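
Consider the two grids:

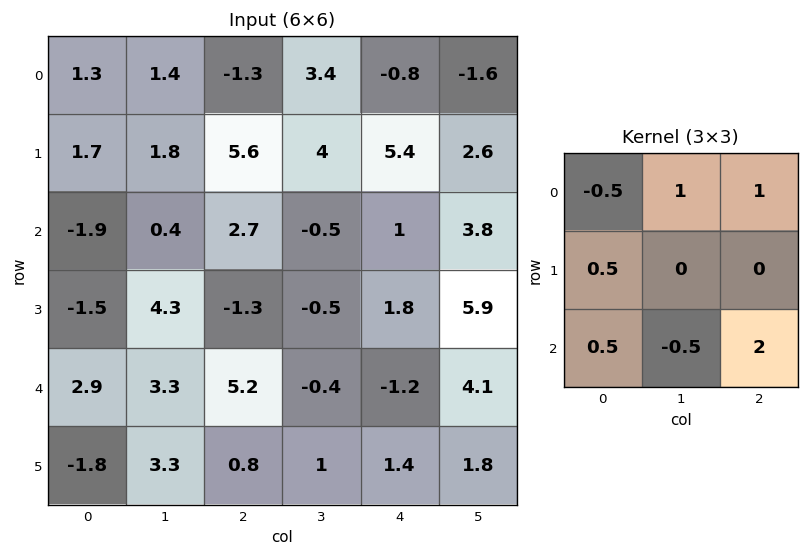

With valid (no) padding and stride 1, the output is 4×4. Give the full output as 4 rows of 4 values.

4.55 0.15 9.65 4.75
0.1 10.7 11.15 16.4
13.5 2.4 -1.1 13.4
4.25 0.95 7.25 11.15

Output[0,0]: The receptive field on the input at this output position is [1.3 1.4 -1.3 / 1.7 1.8 5.6 / -1.9 0.4 2.7]. Elementwise product with the kernel and sum: 1.3·-0.5 + 1.4·1 + -1.3·1 + 1.7·0.5 + -1.9·0.5 + 0.4·-0.5 + 2.7·2.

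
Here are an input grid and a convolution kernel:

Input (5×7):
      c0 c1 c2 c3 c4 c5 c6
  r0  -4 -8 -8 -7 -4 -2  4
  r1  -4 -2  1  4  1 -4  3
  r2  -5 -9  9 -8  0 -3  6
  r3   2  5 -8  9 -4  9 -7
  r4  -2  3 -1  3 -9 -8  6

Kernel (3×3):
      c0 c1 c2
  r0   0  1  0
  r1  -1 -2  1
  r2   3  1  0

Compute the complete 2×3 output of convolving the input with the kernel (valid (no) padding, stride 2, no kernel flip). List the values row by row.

-23 4 5
-32 -22 -59

Output[0,0]: The receptive field on the input at this output position is [-4 -8 -8 / -4 -2 1 / -5 -9 9]. Elementwise product with the kernel and sum: -8·1 + -4·-1 + -2·-2 + 1·1 + -5·3 + -9·1.
Output[0,1]: The receptive field on the input at this output position is [-8 -7 -4 / 1 4 1 / 9 -8 0]. Elementwise product with the kernel and sum: -7·1 + 1·-1 + 4·-2 + 1·1 + 9·3 + -8·1.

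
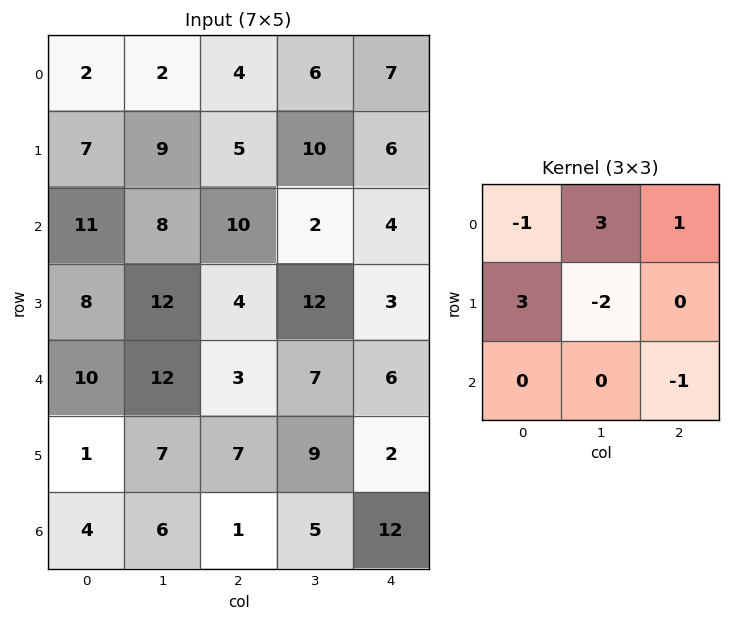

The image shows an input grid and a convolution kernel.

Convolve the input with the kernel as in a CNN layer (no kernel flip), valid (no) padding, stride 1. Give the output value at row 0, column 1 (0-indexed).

The receptive field on the input at this output position is [2 4 6 / 9 5 10 / 8 10 2]. Elementwise product with the kernel and sum: 2·-1 + 4·3 + 6·1 + 9·3 + 5·-2 + 2·-1.

31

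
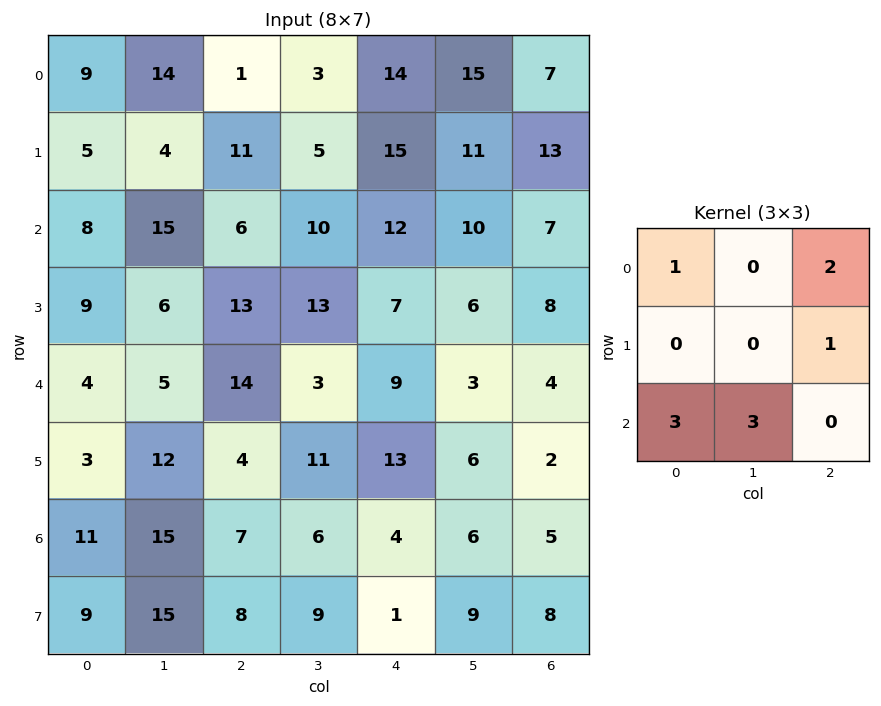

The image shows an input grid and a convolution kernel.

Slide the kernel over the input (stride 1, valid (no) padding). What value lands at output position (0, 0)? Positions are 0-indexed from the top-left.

The receptive field on the input at this output position is [9 14 1 / 5 4 11 / 8 15 6]. Elementwise product with the kernel and sum: 9·1 + 1·2 + 11·1 + 8·3 + 15·3.

91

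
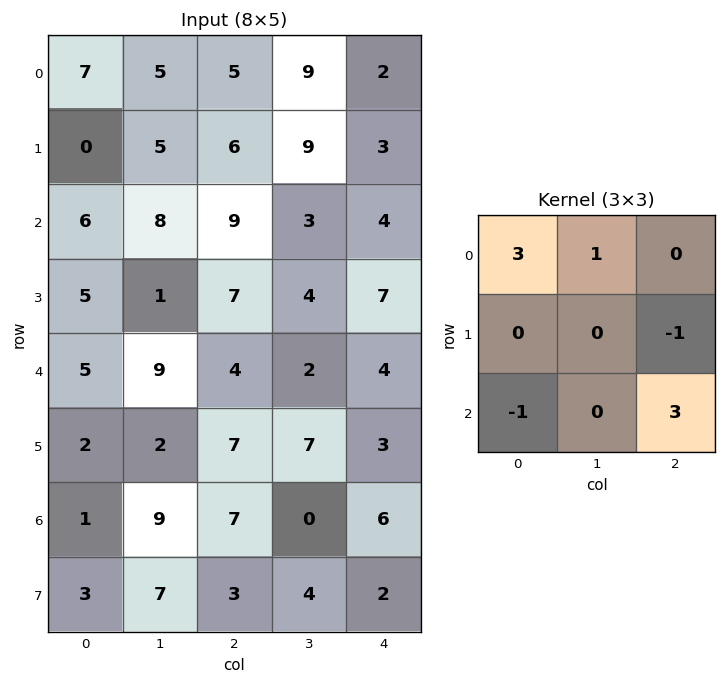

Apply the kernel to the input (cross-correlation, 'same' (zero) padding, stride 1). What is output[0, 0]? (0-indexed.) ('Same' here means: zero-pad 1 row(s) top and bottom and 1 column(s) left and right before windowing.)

10

The receptive field on the zero-padded input at this output position is [0 0 0 / 0 7 5 / 0 0 5]. Elementwise product with the kernel and sum: 0·3 + 0·1 + 5·-1 + 0·-1 + 5·3.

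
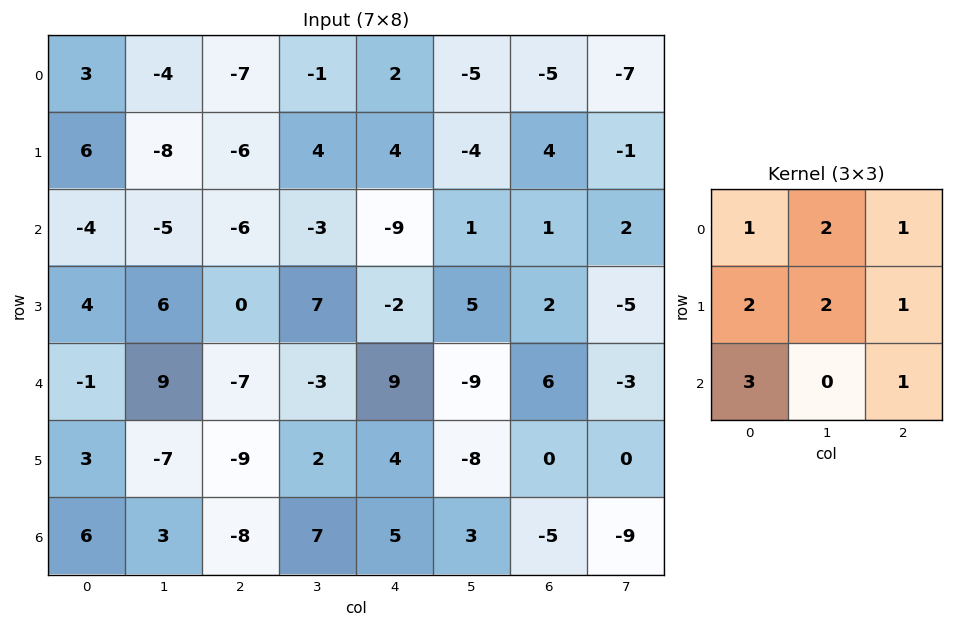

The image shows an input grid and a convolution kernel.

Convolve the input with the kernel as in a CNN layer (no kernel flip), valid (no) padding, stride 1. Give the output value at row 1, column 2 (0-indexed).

The receptive field on the input at this output position is [-6 4 4 / -6 -3 -9 / 0 7 -2]. Elementwise product with the kernel and sum: -6·1 + 4·2 + 4·1 + -6·2 + -3·2 + -9·1 + 0·3 + -2·1.

-23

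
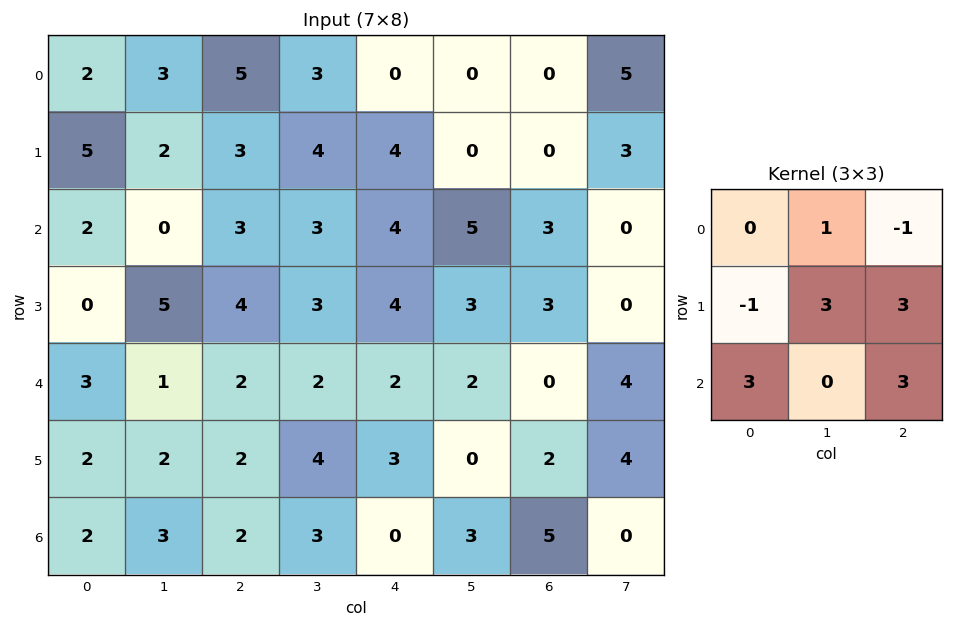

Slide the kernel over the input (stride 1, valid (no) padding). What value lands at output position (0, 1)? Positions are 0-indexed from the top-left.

The receptive field on the input at this output position is [3 5 3 / 2 3 4 / 0 3 3]. Elementwise product with the kernel and sum: 5·1 + 3·-1 + 2·-1 + 3·3 + 4·3 + 0·3 + 3·3.

30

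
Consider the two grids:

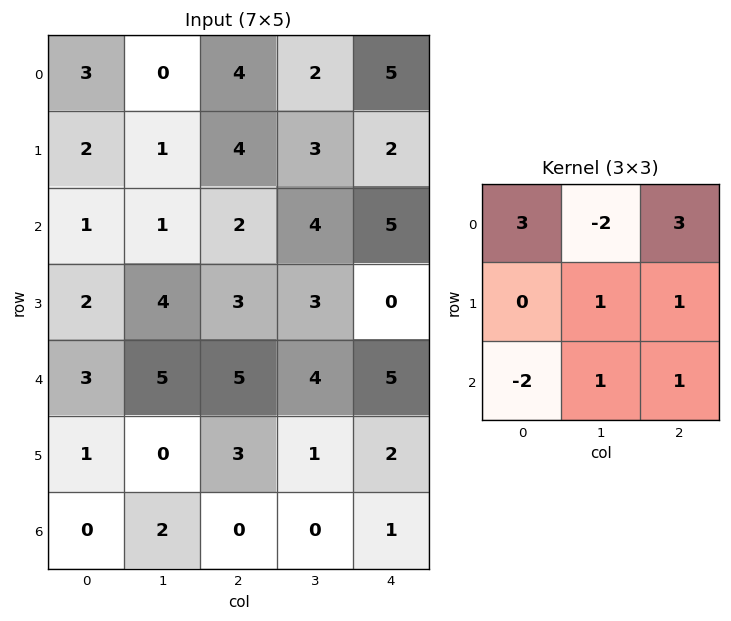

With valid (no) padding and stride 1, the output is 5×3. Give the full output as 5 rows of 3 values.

27 9 33
22 8 18
18 16 15
18 28 9
19 17 26

Output[0,0]: The receptive field on the input at this output position is [3 0 4 / 2 1 4 / 1 1 2]. Elementwise product with the kernel and sum: 3·3 + 0·-2 + 4·3 + 1·1 + 4·1 + 1·-2 + 1·1 + 2·1.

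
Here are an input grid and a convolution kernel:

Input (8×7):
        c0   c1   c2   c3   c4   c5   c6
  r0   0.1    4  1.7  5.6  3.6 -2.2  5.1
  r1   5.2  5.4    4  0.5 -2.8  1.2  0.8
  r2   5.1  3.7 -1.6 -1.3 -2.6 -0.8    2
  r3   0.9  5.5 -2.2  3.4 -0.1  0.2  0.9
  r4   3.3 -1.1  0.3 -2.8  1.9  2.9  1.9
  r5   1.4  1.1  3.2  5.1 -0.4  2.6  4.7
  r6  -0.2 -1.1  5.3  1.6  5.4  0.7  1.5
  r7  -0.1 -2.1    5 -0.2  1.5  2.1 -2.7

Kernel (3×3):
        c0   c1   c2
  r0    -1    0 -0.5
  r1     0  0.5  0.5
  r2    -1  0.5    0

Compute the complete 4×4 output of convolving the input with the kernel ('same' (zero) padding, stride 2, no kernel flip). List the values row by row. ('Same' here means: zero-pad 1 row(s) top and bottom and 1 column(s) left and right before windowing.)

4.65 0.25 -1.2 1.75
2.15 -13.7 -6.25 0.05
-0.95 -7.95 -6.4 0.5
-1.25 4.4 -2.4 -5.3

Output[0,0]: The receptive field on the zero-padded input at this output position is [0 0 0 / 0 0.1 4 / 0 5.2 5.4]. Elementwise product with the kernel and sum: 0·-1 + 0·-0.5 + 0.1·0.5 + 4·0.5 + 0·-1 + 5.2·0.5.
Output[0,1]: The receptive field on the zero-padded input at this output position is [0 0 0 / 4 1.7 5.6 / 5.4 4 0.5]. Elementwise product with the kernel and sum: 0·-1 + 0·-0.5 + 1.7·0.5 + 5.6·0.5 + 5.4·-1 + 4·0.5.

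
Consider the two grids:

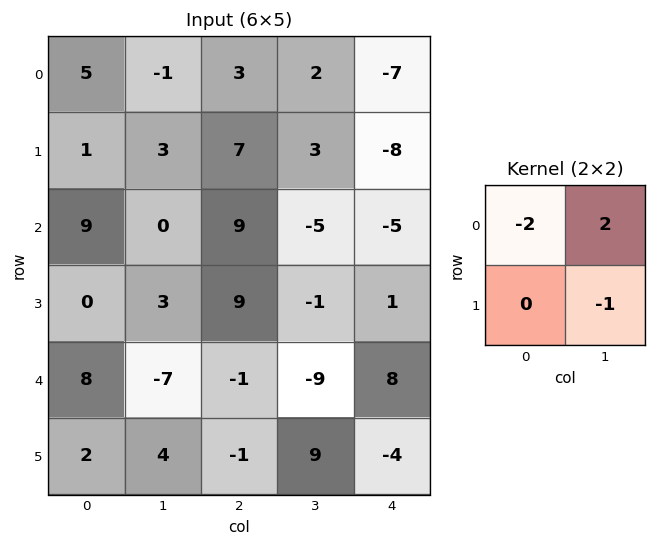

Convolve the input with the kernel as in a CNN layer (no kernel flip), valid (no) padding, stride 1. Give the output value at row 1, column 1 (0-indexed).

-1

The receptive field on the input at this output position is [3 7 / 0 9]. Elementwise product with the kernel and sum: 3·-2 + 7·2 + 9·-1.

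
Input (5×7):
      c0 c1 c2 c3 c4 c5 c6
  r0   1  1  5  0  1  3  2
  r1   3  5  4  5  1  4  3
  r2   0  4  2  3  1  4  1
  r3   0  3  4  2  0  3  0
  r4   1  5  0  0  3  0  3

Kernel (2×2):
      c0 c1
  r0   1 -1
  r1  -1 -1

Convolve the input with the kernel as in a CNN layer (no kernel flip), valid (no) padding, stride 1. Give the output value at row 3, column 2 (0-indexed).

2

The receptive field on the input at this output position is [4 2 / 0 0]. Elementwise product with the kernel and sum: 4·1 + 2·-1 + 0·-1 + 0·-1.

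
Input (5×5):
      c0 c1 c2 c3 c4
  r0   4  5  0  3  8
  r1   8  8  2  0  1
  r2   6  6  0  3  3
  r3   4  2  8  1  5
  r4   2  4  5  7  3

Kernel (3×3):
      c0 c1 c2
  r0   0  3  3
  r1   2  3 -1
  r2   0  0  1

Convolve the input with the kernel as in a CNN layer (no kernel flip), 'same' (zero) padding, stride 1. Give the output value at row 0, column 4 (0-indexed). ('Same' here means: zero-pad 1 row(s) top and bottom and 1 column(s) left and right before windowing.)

The receptive field on the zero-padded input at this output position is [0 0 0 / 3 8 0 / 0 1 0]. Elementwise product with the kernel and sum: 0·3 + 0·3 + 3·2 + 8·3 + 0·-1 + 0·1.

30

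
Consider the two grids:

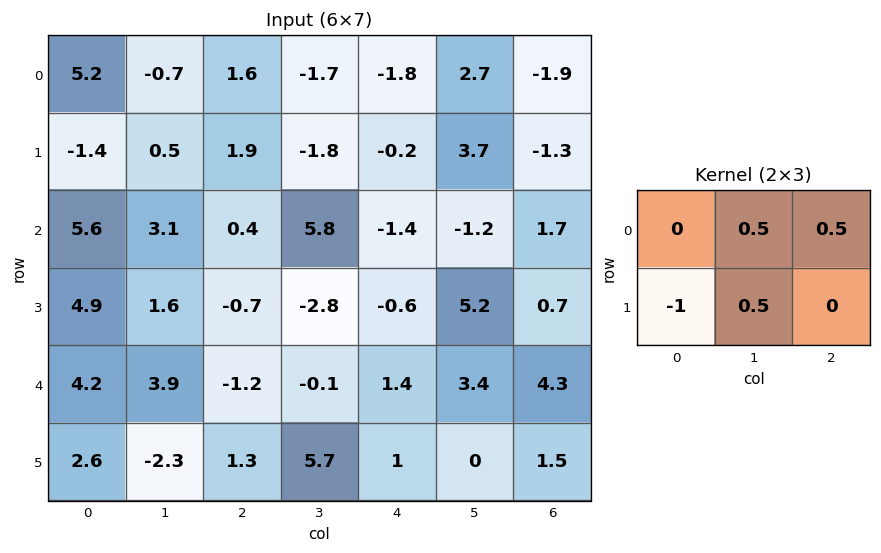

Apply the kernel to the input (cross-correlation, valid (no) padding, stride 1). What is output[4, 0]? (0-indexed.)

-2.4

The receptive field on the input at this output position is [4.2 3.9 -1.2 / 2.6 -2.3 1.3]. Elementwise product with the kernel and sum: 3.9·0.5 + -1.2·0.5 + 2.6·-1 + -2.3·0.5.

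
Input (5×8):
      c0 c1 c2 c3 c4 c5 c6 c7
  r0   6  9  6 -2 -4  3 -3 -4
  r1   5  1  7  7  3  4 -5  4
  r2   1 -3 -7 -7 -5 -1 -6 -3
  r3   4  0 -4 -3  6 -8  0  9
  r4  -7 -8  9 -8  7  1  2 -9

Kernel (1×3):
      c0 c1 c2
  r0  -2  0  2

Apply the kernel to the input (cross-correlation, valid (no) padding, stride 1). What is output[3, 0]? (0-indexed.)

The receptive field on the input at this output position is [4 0 -4]. Elementwise product with the kernel and sum: 4·-2 + -4·2.

-16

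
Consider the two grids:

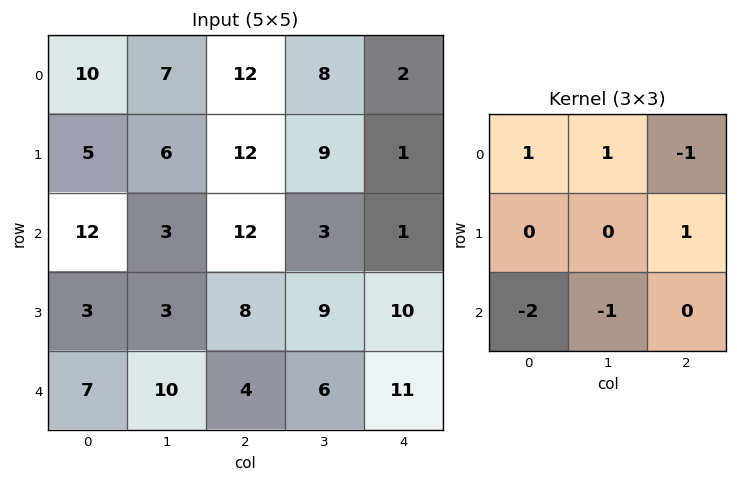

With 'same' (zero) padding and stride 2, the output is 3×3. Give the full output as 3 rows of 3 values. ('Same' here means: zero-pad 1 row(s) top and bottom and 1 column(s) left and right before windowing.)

Output[0,0]: The receptive field on the zero-padded input at this output position is [0 0 0 / 0 10 7 / 0 5 6]. Elementwise product with the kernel and sum: 0·1 + 0·1 + 0·-1 + 7·1 + 0·-2 + 5·-1.
Output[0,1]: The receptive field on the zero-padded input at this output position is [0 0 0 / 7 12 8 / 6 12 9]. Elementwise product with the kernel and sum: 0·1 + 0·1 + 0·-1 + 8·1 + 6·-2 + 12·-1.

2 -16 -19
-1 -2 -18
10 8 19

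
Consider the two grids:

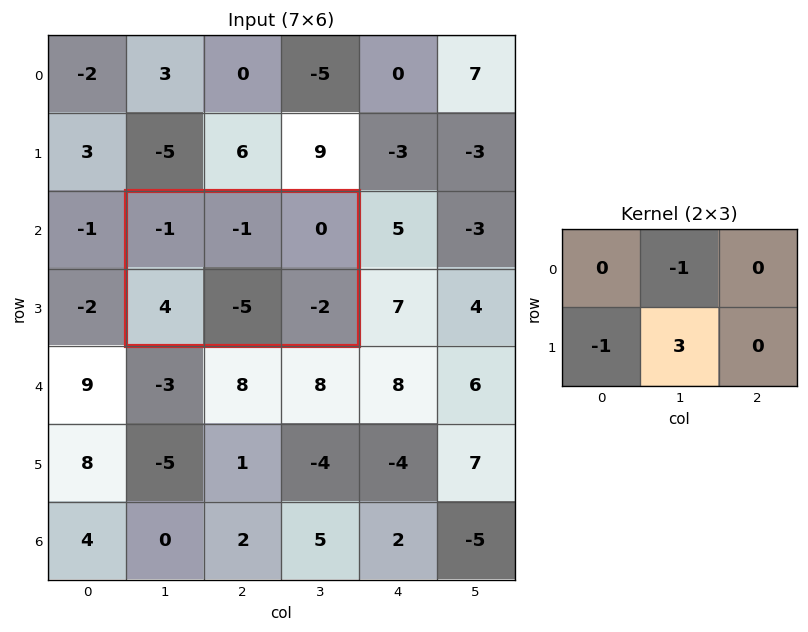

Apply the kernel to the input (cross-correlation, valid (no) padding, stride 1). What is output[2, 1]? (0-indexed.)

-18

The receptive field on the input at this output position is [-1 -1 0 / 4 -5 -2]. Elementwise product with the kernel and sum: -1·-1 + 4·-1 + -5·3.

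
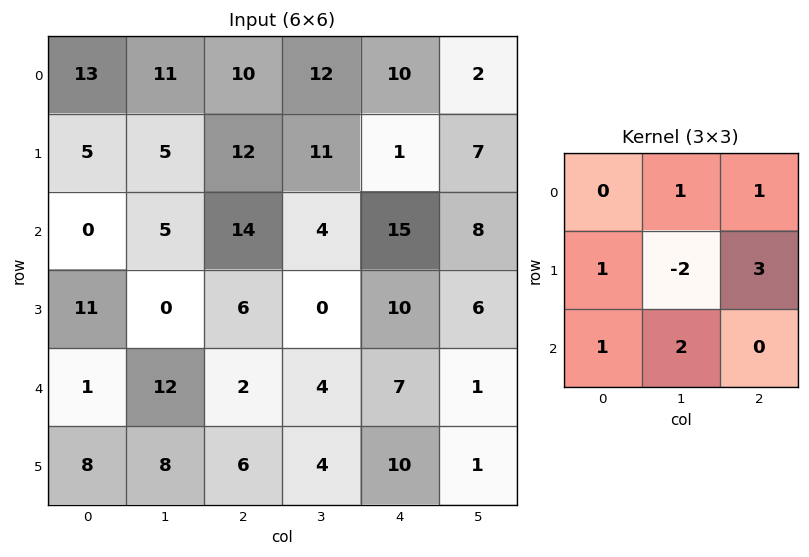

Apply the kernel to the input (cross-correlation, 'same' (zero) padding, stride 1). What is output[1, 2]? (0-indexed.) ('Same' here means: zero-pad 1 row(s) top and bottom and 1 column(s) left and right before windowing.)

69

The receptive field on the zero-padded input at this output position is [11 10 12 / 5 12 11 / 5 14 4]. Elementwise product with the kernel and sum: 10·1 + 12·1 + 5·1 + 12·-2 + 11·3 + 5·1 + 14·2.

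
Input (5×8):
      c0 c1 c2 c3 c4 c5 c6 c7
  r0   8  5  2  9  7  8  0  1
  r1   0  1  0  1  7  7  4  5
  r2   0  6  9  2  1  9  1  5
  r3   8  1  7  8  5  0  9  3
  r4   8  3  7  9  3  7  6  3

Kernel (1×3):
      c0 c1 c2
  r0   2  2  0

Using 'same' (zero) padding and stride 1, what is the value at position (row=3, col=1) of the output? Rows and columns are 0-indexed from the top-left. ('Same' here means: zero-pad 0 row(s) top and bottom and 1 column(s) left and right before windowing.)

The receptive field on the zero-padded input at this output position is [8 1 7]. Elementwise product with the kernel and sum: 8·2 + 1·2.

18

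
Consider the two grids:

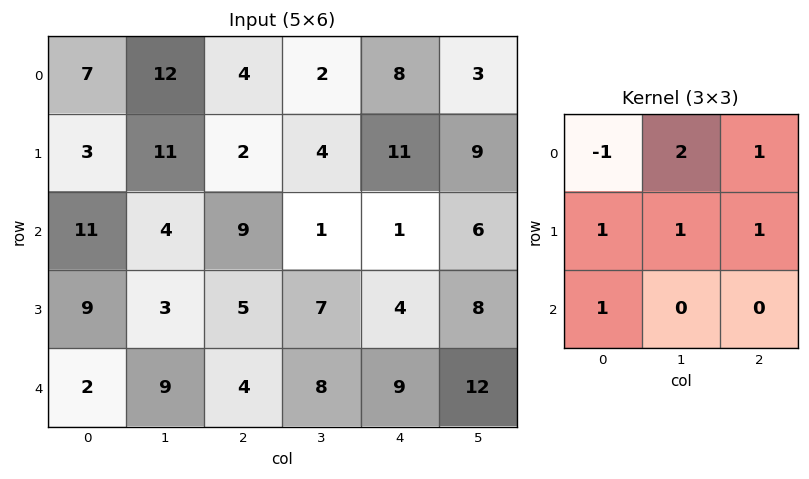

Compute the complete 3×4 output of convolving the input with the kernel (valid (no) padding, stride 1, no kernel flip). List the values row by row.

Output[0,0]: The receptive field on the input at this output position is [7 12 4 / 3 11 2 / 11 4 9]. Elementwise product with the kernel and sum: 7·-1 + 12·2 + 4·1 + 3·1 + 11·1 + 2·1 + 11·1.
Output[0,1]: The receptive field on the input at this output position is [12 4 2 / 11 2 4 / 4 9 1]. Elementwise product with the kernel and sum: 12·-1 + 4·2 + 2·1 + 11·1 + 2·1 + 4·1 + 4·1.

48 19 34 42
54 14 33 42
25 39 14 34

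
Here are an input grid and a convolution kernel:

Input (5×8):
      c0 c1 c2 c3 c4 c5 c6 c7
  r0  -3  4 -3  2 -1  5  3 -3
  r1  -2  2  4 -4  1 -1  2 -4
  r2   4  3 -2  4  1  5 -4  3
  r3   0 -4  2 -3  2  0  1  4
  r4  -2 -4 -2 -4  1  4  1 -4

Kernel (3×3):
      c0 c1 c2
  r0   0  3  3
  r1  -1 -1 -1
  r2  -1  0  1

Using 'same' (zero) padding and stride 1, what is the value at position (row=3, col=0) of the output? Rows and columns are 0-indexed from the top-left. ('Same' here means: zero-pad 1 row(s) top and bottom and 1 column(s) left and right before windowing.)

The receptive field on the zero-padded input at this output position is [0 4 3 / 0 0 -4 / 0 -2 -4]. Elementwise product with the kernel and sum: 4·3 + 3·3 + 0·-1 + 0·-1 + -4·-1 + 0·-1 + -4·1.

21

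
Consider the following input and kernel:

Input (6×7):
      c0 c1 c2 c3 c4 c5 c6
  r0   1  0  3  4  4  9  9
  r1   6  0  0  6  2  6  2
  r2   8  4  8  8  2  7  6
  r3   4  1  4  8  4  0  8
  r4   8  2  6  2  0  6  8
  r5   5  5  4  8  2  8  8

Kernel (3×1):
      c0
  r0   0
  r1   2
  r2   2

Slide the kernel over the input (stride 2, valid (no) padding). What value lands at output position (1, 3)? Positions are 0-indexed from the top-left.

The receptive field on the input at this output position is [6 / 8 / 8]. Elementwise product with the kernel and sum: 8·2 + 8·2.

32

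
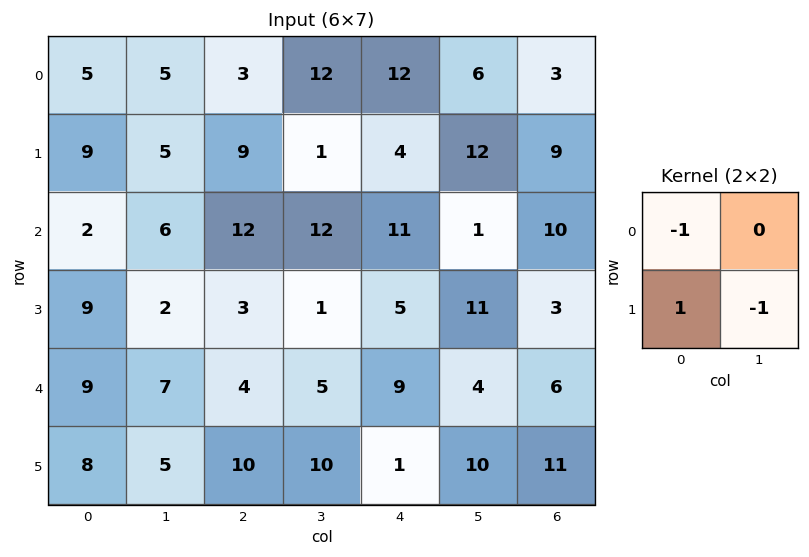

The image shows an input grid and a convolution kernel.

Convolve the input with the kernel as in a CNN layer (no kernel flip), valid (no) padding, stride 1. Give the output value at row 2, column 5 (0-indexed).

7

The receptive field on the input at this output position is [1 10 / 11 3]. Elementwise product with the kernel and sum: 1·-1 + 11·1 + 3·-1.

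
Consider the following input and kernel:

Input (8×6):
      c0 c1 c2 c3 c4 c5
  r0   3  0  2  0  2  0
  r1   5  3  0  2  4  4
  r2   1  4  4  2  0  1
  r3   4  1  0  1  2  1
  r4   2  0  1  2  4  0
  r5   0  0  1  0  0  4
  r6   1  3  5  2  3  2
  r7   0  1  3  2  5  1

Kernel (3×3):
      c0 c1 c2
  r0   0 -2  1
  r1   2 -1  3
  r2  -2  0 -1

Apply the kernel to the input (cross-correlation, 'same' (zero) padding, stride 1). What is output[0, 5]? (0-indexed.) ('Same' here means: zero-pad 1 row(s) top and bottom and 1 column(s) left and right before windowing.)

-4

The receptive field on the zero-padded input at this output position is [0 0 0 / 2 0 0 / 4 4 0]. Elementwise product with the kernel and sum: 0·-2 + 0·1 + 2·2 + 0·-1 + 0·3 + 4·-2 + 0·-1.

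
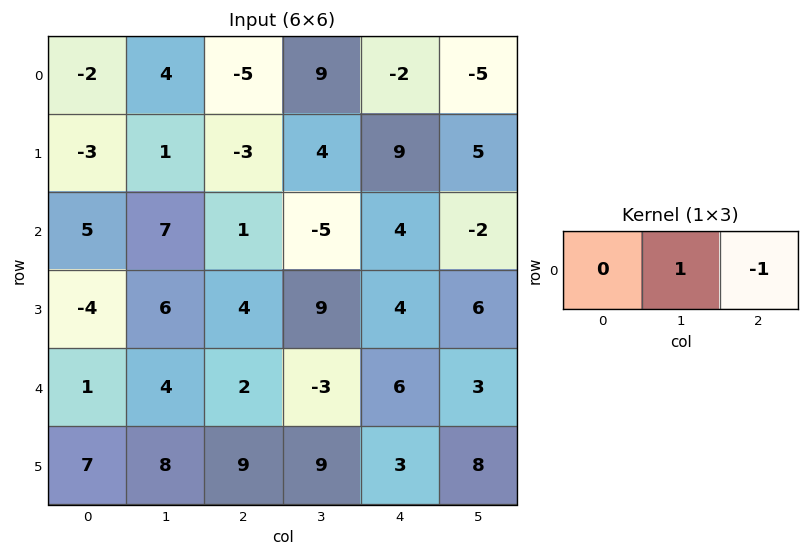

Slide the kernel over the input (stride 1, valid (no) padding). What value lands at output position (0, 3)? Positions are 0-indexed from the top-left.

3

The receptive field on the input at this output position is [9 -2 -5]. Elementwise product with the kernel and sum: -2·1 + -5·-1.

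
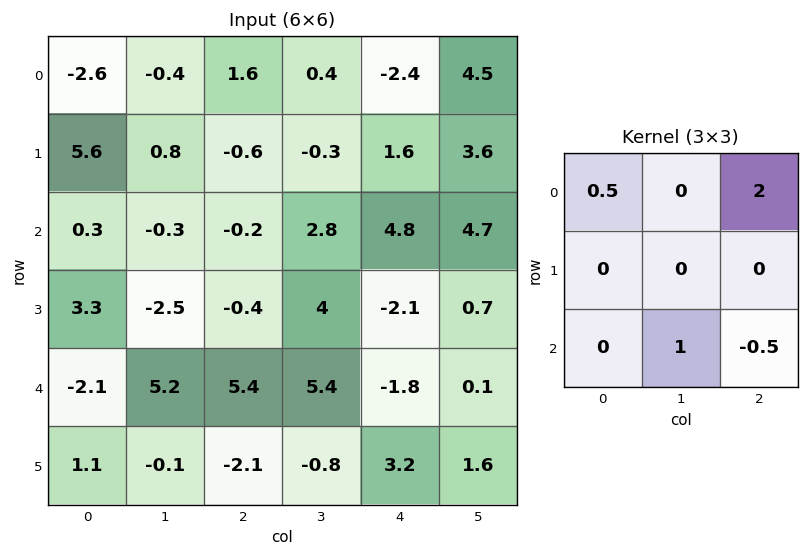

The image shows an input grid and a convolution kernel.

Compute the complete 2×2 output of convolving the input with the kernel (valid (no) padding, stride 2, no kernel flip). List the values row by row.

Output[0,0]: The receptive field on the input at this output position is [-2.6 -0.4 1.6 / 5.6 0.8 -0.6 / 0.3 -0.3 -0.2]. Elementwise product with the kernel and sum: -2.6·0.5 + 1.6·2 + -0.3·1 + -0.2·-0.5.
Output[0,1]: The receptive field on the input at this output position is [1.6 0.4 -2.4 / -0.6 -0.3 1.6 / -0.2 2.8 4.8]. Elementwise product with the kernel and sum: 1.6·0.5 + -2.4·2 + 2.8·1 + 4.8·-0.5.

1.7 -3.6
2.25 15.8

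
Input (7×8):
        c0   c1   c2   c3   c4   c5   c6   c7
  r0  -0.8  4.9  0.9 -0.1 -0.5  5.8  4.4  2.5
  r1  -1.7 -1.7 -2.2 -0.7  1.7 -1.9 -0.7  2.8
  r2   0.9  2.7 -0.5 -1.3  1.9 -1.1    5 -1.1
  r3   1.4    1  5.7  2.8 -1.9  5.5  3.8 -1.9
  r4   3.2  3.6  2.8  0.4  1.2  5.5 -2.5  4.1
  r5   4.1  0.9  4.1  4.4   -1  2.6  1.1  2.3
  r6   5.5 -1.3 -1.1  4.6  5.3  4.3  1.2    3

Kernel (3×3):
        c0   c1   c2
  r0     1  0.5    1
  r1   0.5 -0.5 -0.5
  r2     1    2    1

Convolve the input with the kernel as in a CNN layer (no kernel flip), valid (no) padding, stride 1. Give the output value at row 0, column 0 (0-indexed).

9.45

The receptive field on the input at this output position is [-0.8 4.9 0.9 / -1.7 -1.7 -2.2 / 0.9 2.7 -0.5]. Elementwise product with the kernel and sum: -0.8·1 + 4.9·0.5 + 0.9·1 + -1.7·0.5 + -1.7·-0.5 + -2.2·-0.5 + 0.9·1 + 2.7·2 + -0.5·1.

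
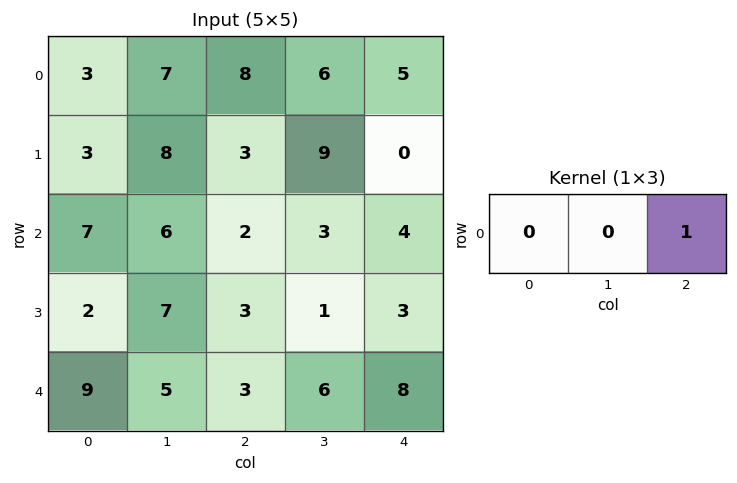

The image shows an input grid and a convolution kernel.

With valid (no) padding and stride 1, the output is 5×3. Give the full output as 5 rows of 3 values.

8 6 5
3 9 0
2 3 4
3 1 3
3 6 8

Output[0,0]: The receptive field on the input at this output position is [3 7 8]. Elementwise product with the kernel and sum: 8·1.
Output[0,1]: The receptive field on the input at this output position is [7 8 6]. Elementwise product with the kernel and sum: 6·1.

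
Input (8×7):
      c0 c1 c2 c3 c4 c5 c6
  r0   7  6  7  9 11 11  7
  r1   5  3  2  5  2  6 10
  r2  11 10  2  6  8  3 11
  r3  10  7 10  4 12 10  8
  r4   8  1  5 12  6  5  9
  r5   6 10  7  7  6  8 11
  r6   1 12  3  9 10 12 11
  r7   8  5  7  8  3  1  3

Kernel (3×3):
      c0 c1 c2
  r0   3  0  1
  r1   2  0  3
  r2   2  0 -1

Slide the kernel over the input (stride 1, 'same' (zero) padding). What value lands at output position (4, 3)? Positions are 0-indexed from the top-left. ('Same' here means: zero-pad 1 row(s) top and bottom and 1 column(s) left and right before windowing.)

78

The receptive field on the zero-padded input at this output position is [10 4 12 / 5 12 6 / 7 7 6]. Elementwise product with the kernel and sum: 10·3 + 12·1 + 5·2 + 6·3 + 7·2 + 6·-1.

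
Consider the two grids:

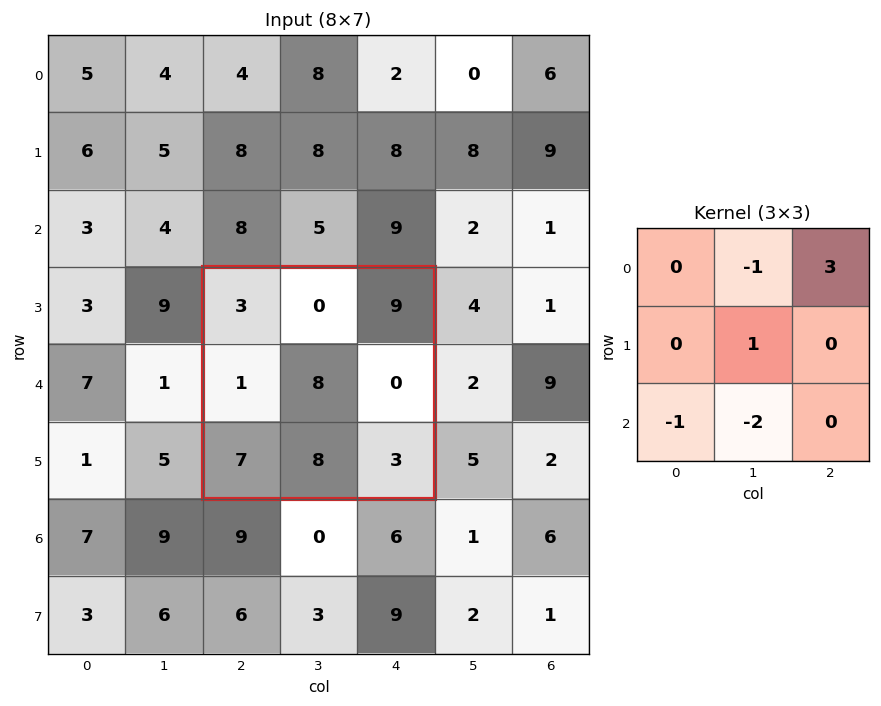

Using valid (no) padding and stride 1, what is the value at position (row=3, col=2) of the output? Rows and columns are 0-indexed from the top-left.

The receptive field on the input at this output position is [3 0 9 / 1 8 0 / 7 8 3]. Elementwise product with the kernel and sum: 0·-1 + 9·3 + 8·1 + 7·-1 + 8·-2.

12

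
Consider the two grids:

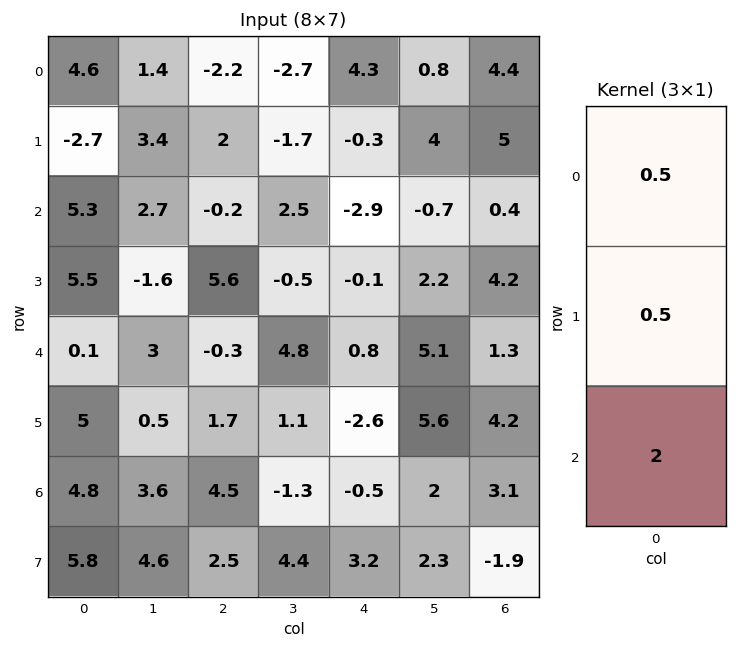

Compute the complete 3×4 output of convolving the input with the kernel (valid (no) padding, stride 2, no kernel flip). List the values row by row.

Output[0,0]: The receptive field on the input at this output position is [4.6 / -2.7 / 5.3]. Elementwise product with the kernel and sum: 4.6·0.5 + -2.7·0.5 + 5.3·2.

11.55 -0.5 -3.8 5.5
5.6 2.1 0.1 4.9
12.15 9.7 -1.9 8.95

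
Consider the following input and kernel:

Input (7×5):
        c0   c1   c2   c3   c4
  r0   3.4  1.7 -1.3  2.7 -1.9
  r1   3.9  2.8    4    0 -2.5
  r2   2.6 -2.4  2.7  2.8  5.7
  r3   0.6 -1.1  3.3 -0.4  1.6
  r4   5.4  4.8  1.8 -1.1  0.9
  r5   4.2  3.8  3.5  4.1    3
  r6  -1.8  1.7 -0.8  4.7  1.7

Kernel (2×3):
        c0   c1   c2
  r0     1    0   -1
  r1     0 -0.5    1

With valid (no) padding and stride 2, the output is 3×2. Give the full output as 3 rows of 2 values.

7.3 -1.9
3.75 -1.2
5.2 1.85

Output[0,0]: The receptive field on the input at this output position is [3.4 1.7 -1.3 / 3.9 2.8 4]. Elementwise product with the kernel and sum: 3.4·1 + -1.3·-1 + 2.8·-0.5 + 4·1.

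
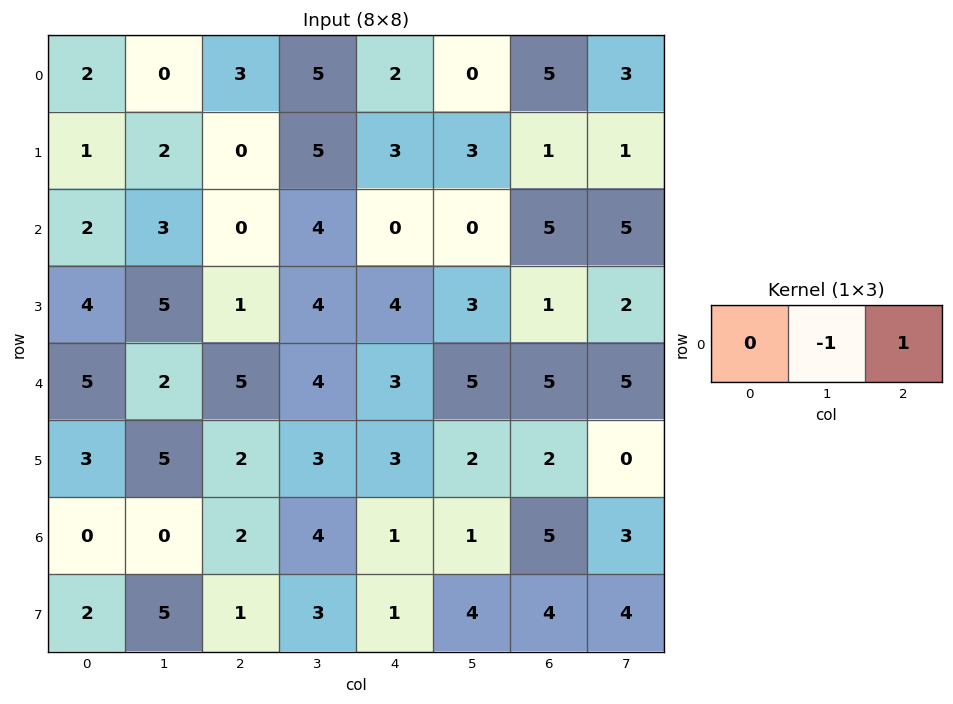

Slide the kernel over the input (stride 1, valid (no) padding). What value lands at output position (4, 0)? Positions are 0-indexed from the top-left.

The receptive field on the input at this output position is [5 2 5]. Elementwise product with the kernel and sum: 2·-1 + 5·1.

3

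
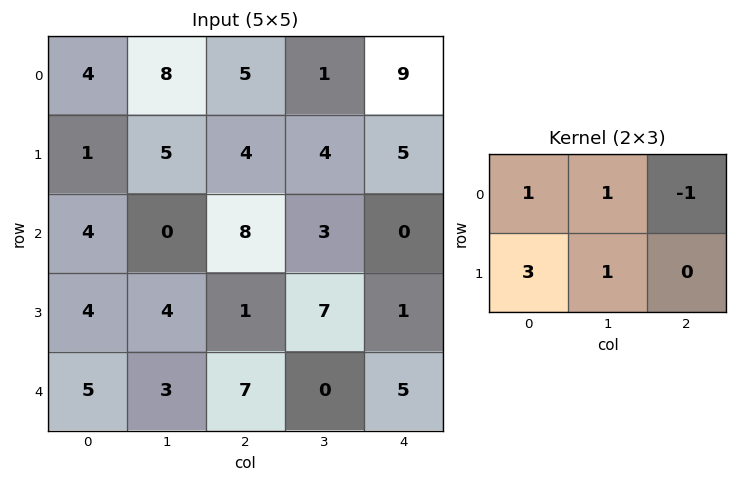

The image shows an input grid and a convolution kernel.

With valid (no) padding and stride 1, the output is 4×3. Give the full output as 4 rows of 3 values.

15 31 13
14 13 30
12 18 21
25 14 28

Output[0,0]: The receptive field on the input at this output position is [4 8 5 / 1 5 4]. Elementwise product with the kernel and sum: 4·1 + 8·1 + 5·-1 + 1·3 + 5·1.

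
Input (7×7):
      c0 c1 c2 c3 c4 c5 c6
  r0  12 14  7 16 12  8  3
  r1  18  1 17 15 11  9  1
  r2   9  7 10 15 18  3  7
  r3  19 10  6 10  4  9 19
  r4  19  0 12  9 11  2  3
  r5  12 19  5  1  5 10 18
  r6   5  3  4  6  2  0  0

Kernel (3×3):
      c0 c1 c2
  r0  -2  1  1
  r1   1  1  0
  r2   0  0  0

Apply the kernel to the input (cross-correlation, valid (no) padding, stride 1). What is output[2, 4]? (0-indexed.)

The receptive field on the input at this output position is [18 3 7 / 4 9 19 / 11 2 3]. Elementwise product with the kernel and sum: 18·-2 + 3·1 + 7·1 + 4·1 + 9·1.

-13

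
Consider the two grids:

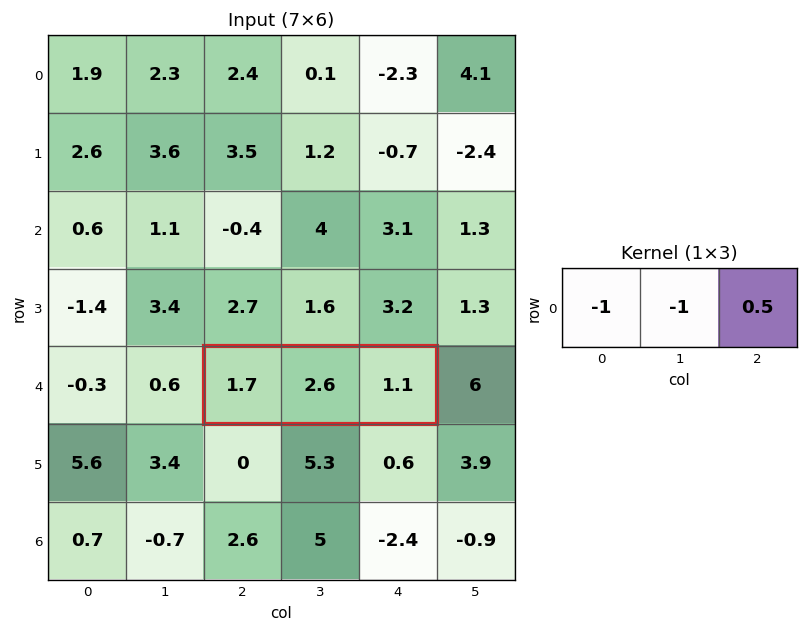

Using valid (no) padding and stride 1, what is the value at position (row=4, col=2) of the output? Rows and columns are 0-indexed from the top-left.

-3.75

The receptive field on the input at this output position is [1.7 2.6 1.1]. Elementwise product with the kernel and sum: 1.7·-1 + 2.6·-1 + 1.1·0.5.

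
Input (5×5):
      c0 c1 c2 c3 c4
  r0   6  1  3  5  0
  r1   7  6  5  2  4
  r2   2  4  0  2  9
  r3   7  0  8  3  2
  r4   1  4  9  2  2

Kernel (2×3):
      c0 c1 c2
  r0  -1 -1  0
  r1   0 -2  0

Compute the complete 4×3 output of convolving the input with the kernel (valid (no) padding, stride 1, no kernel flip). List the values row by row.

Output[0,0]: The receptive field on the input at this output position is [6 1 3 / 7 6 5]. Elementwise product with the kernel and sum: 6·-1 + 1·-1 + 6·-2.

-19 -14 -12
-21 -11 -11
-6 -20 -8
-15 -26 -15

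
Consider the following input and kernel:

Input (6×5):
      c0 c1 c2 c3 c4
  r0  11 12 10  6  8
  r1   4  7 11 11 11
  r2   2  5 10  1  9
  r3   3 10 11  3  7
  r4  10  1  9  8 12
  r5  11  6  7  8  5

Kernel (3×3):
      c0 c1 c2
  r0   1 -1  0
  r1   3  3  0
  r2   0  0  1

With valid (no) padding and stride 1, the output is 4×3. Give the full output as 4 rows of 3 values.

42 57 79
29 44 40
45 66 63
33 37 64

Output[0,0]: The receptive field on the input at this output position is [11 12 10 / 4 7 11 / 2 5 10]. Elementwise product with the kernel and sum: 11·1 + 12·-1 + 4·3 + 7·3 + 10·1.
Output[0,1]: The receptive field on the input at this output position is [12 10 6 / 7 11 11 / 5 10 1]. Elementwise product with the kernel and sum: 12·1 + 10·-1 + 7·3 + 11·3 + 1·1.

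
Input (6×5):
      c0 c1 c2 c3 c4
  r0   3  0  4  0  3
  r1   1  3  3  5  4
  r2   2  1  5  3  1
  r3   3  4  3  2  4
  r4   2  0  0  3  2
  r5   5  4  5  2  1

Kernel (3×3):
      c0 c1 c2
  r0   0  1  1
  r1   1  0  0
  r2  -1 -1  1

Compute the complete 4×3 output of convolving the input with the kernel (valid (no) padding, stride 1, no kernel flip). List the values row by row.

Output[0,0]: The receptive field on the input at this output position is [3 0 4 / 1 3 3 / 2 1 5]. Elementwise product with the kernel and sum: 0·1 + 4·1 + 1·1 + 2·-1 + 1·-1 + 5·1.

7 4 -1
4 4 13
7 15 6
5 -2 0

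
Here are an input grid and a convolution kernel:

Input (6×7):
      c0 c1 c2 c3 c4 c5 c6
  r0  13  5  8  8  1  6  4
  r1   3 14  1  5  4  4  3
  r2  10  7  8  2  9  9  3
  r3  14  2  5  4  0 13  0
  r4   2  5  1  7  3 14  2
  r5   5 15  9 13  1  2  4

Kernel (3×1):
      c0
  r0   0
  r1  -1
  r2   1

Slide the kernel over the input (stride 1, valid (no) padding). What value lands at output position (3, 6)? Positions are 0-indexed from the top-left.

2

The receptive field on the input at this output position is [0 / 2 / 4]. Elementwise product with the kernel and sum: 2·-1 + 4·1.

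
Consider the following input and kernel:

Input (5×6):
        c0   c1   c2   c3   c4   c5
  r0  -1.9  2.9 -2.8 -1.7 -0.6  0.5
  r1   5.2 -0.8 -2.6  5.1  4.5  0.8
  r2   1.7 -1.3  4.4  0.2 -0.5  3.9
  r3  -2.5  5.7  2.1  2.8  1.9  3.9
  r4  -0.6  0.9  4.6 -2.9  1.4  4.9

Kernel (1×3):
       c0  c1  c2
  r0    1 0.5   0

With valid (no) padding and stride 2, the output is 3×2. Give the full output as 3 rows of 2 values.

-0.45 -3.65
1.05 4.5
-0.15 3.15

Output[0,0]: The receptive field on the input at this output position is [-1.9 2.9 -2.8]. Elementwise product with the kernel and sum: -1.9·1 + 2.9·0.5.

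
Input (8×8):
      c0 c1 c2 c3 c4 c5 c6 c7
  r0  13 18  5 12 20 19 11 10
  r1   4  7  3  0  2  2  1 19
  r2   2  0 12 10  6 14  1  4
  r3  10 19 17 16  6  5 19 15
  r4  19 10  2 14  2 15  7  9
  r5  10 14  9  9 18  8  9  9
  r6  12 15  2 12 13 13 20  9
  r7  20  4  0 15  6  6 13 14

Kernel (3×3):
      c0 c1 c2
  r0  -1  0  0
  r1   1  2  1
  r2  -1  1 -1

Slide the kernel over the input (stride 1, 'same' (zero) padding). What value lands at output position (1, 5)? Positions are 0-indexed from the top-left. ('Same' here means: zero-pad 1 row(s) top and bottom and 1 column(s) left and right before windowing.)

The receptive field on the zero-padded input at this output position is [20 19 11 / 2 2 1 / 6 14 1]. Elementwise product with the kernel and sum: 20·-1 + 2·1 + 2·2 + 1·1 + 6·-1 + 14·1 + 1·-1.

-6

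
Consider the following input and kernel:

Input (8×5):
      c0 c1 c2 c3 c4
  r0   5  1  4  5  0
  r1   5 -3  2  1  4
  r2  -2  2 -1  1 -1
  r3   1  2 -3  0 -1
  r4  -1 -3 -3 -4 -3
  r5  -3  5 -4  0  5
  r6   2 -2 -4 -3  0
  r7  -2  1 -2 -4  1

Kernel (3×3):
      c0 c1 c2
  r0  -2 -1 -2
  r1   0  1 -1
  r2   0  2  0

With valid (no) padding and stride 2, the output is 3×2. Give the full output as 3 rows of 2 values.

Output[0,0]: The receptive field on the input at this output position is [5 1 4 / 5 -3 2 / -2 2 -1]. Elementwise product with the kernel and sum: 5·-2 + 1·-1 + 4·-2 + -3·1 + 2·-1 + 2·2.

-20 -14
3 -4
16 5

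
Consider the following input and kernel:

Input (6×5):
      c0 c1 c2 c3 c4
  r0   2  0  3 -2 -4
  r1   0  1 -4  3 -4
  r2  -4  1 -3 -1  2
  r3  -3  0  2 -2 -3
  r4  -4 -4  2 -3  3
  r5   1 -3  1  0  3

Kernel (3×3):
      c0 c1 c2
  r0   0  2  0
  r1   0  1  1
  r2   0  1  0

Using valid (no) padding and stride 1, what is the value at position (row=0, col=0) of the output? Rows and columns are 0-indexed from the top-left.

-2

The receptive field on the input at this output position is [2 0 3 / 0 1 -4 / -4 1 -3]. Elementwise product with the kernel and sum: 0·2 + 1·1 + -4·1 + 1·1.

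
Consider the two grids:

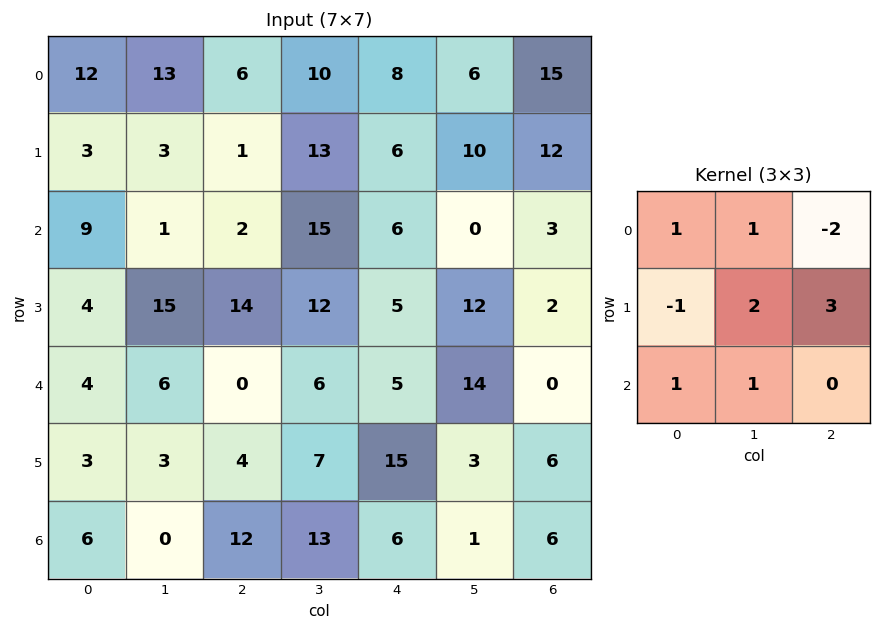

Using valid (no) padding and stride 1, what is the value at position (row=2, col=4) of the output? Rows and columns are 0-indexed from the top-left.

44

The receptive field on the input at this output position is [6 0 3 / 5 12 2 / 5 14 0]. Elementwise product with the kernel and sum: 6·1 + 0·1 + 3·-2 + 5·-1 + 12·2 + 2·3 + 5·1 + 14·1.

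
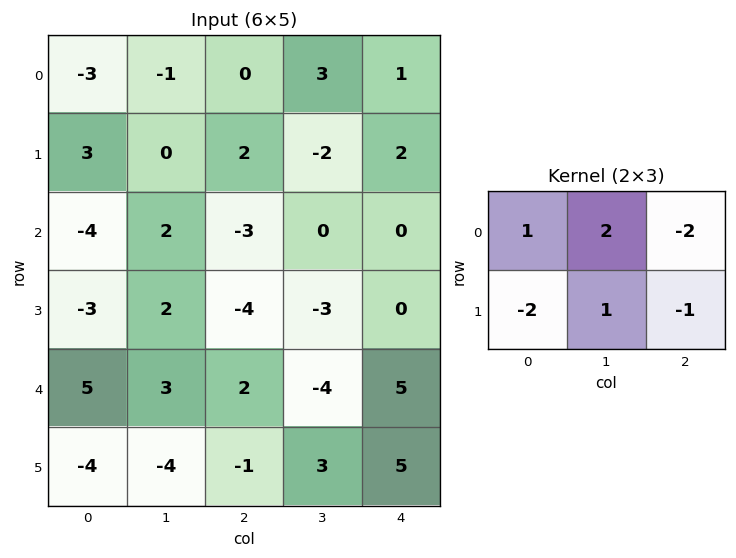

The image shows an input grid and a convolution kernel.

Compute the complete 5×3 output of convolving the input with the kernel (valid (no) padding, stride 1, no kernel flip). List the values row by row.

Output[0,0]: The receptive field on the input at this output position is [-3 -1 0 / 3 0 2]. Elementwise product with the kernel and sum: -3·1 + -1·2 + 0·-2 + 3·-2 + 0·1 + 2·-1.

-13 -3 -4
12 1 0
18 -9 2
0 0 -23
12 19 -16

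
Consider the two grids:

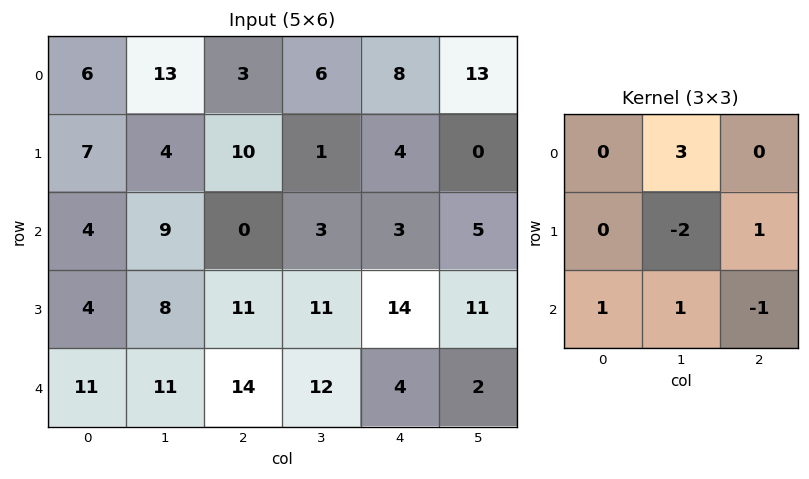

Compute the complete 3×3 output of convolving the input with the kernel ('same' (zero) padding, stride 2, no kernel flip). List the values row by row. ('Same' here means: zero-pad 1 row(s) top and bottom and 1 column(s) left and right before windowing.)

Output[0,0]: The receptive field on the zero-padded input at this output position is [0 0 0 / 0 6 13 / 0 7 4]. Elementwise product with the kernel and sum: 0·3 + 6·-2 + 13·1 + 0·1 + 7·1 + 4·-1.

4 13 2
18 41 25
1 17 36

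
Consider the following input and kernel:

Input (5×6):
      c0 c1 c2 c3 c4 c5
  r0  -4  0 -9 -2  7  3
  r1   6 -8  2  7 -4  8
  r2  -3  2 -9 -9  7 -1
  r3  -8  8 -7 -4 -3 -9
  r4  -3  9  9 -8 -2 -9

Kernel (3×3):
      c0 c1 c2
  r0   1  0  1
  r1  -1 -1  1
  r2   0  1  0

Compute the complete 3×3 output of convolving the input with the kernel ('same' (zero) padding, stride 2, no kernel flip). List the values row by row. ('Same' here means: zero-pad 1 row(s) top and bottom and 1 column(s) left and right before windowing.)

Output[0,0]: The receptive field on the zero-padded input at this output position is [0 0 0 / 0 -4 0 / 0 6 -8]. Elementwise product with the kernel and sum: 0·1 + 0·1 + 0·-1 + -4·-1 + 0·1 + 6·1.
Output[0,1]: The receptive field on the zero-padded input at this output position is [0 0 0 / 0 -9 -2 / -8 2 7]. Elementwise product with the kernel and sum: 0·1 + 0·1 + 0·-1 + -9·-1 + -2·1 + 2·1.

10 9 -6
-11 -10 13
20 -22 -12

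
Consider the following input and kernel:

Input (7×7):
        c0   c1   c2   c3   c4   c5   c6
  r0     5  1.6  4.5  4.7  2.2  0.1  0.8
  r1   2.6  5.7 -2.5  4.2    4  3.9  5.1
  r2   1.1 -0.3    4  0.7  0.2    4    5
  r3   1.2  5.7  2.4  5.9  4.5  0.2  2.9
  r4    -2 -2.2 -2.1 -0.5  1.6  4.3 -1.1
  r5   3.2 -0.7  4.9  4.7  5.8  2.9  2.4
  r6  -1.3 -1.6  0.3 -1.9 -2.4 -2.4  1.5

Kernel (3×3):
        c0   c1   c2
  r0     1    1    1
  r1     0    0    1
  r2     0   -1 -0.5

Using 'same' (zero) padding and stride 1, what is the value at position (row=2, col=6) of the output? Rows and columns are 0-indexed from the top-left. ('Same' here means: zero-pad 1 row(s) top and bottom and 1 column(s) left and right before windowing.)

6.1

The receptive field on the zero-padded input at this output position is [3.9 5.1 0 / 4 5 0 / 0.2 2.9 0]. Elementwise product with the kernel and sum: 3.9·1 + 5.1·1 + 0·1 + 0·1 + 2.9·-1 + 0·-0.5.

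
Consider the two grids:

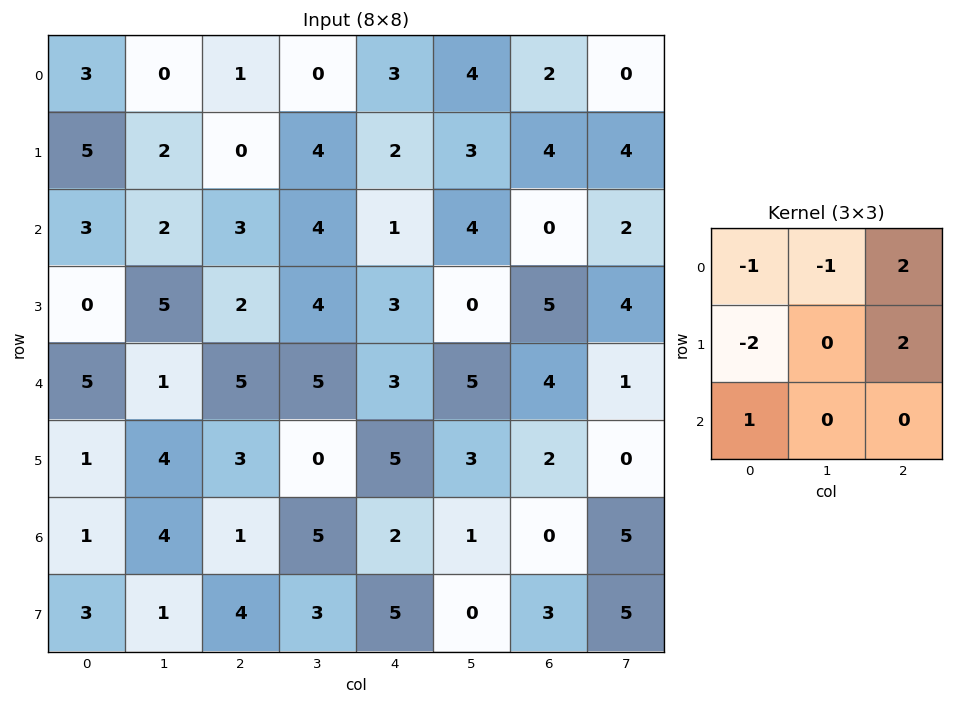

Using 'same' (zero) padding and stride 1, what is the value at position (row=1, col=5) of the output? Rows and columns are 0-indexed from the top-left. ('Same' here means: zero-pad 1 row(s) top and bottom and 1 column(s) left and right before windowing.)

The receptive field on the zero-padded input at this output position is [3 4 2 / 2 3 4 / 1 4 0]. Elementwise product with the kernel and sum: 3·-1 + 4·-1 + 2·2 + 2·-2 + 4·2 + 1·1.

2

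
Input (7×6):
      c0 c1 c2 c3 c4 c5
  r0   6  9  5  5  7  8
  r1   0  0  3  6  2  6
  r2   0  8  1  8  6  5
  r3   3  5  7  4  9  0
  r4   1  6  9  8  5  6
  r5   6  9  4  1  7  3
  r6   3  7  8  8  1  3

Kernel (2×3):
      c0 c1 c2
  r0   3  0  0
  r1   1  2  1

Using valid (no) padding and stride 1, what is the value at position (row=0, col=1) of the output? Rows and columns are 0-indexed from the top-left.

The receptive field on the input at this output position is [9 5 5 / 0 3 6]. Elementwise product with the kernel and sum: 9·3 + 0·1 + 3·2 + 6·1.

39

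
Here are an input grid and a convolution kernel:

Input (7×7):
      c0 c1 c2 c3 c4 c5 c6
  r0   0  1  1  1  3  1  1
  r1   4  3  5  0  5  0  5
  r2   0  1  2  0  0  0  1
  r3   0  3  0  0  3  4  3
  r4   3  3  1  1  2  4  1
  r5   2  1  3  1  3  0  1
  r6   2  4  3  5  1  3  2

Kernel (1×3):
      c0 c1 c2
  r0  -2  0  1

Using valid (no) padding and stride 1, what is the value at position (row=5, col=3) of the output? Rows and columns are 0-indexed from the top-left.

The receptive field on the input at this output position is [1 3 0]. Elementwise product with the kernel and sum: 1·-2 + 0·1.

-2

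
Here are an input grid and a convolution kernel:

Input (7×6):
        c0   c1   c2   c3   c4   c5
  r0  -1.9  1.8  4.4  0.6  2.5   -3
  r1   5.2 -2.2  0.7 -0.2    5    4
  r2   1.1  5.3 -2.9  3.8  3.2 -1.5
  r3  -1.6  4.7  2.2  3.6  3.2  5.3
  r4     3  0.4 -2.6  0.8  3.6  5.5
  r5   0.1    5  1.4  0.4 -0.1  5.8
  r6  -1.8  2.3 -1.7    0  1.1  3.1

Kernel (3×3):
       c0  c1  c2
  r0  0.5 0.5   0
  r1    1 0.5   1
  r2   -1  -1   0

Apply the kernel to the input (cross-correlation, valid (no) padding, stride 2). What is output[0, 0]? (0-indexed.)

The receptive field on the input at this output position is [-1.9 1.8 4.4 / 5.2 -2.2 0.7 / 1.1 5.3 -2.9]. Elementwise product with the kernel and sum: -1.9·0.5 + 1.8·0.5 + 5.2·1 + -2.2·0.5 + 0.7·1 + 1.1·-1 + 5.3·-1.

-1.65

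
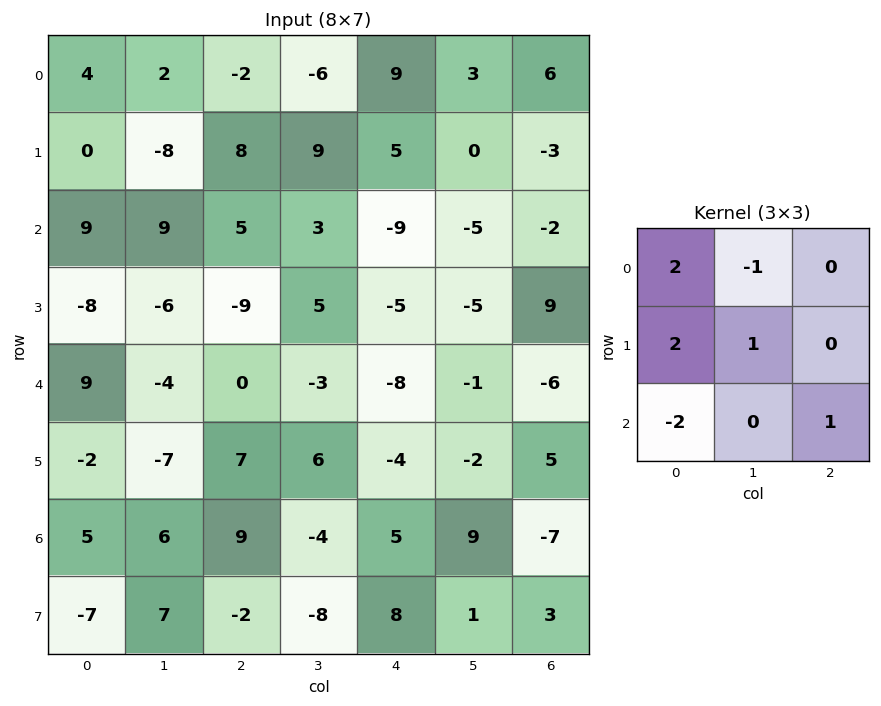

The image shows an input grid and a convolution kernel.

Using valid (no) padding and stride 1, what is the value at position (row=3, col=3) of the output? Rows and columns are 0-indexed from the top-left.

The receptive field on the input at this output position is [5 -5 -5 / -3 -8 -1 / 6 -4 -2]. Elementwise product with the kernel and sum: 5·2 + -5·-1 + -3·2 + -8·1 + 6·-2 + -2·1.

-13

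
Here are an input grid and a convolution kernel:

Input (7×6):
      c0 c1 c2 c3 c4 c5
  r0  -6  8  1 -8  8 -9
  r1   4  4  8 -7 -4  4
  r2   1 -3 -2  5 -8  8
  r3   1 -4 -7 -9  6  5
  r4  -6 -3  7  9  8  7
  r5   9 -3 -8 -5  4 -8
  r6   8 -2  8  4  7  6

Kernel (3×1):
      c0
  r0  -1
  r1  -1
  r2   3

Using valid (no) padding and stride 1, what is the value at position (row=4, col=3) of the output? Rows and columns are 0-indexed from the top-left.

8

The receptive field on the input at this output position is [9 / -5 / 4]. Elementwise product with the kernel and sum: 9·-1 + -5·-1 + 4·3.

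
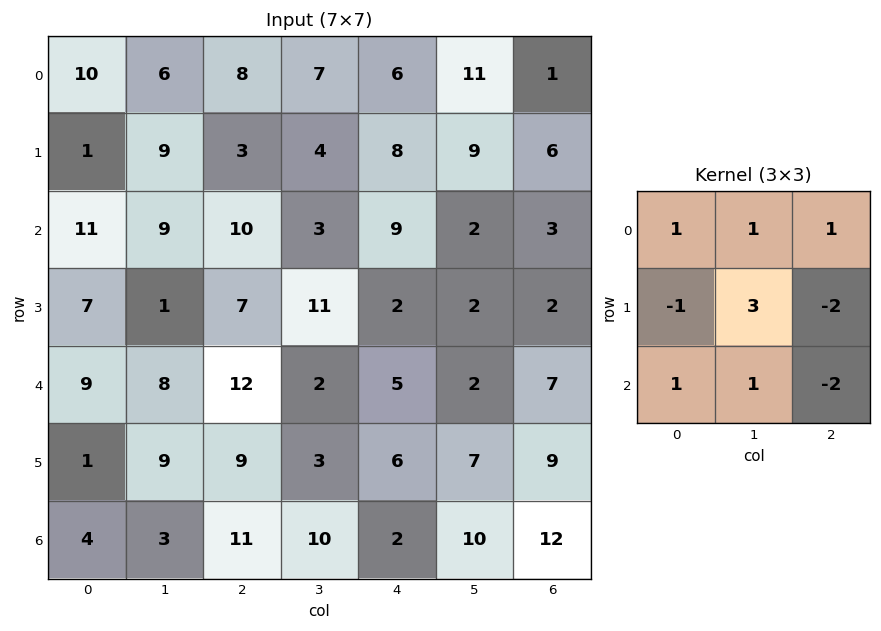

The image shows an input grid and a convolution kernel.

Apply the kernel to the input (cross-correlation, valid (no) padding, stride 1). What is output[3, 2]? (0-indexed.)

4

The receptive field on the input at this output position is [7 11 2 / 12 2 5 / 9 3 6]. Elementwise product with the kernel and sum: 7·1 + 11·1 + 2·1 + 12·-1 + 2·3 + 5·-2 + 9·1 + 3·1 + 6·-2.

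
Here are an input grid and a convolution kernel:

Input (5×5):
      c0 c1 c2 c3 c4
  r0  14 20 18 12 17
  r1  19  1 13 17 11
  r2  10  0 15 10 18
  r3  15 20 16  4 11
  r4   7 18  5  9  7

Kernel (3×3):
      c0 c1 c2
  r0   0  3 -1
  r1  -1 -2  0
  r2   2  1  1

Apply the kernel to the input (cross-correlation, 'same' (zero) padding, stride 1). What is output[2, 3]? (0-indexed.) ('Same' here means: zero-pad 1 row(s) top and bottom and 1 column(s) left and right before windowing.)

The receptive field on the zero-padded input at this output position is [13 17 11 / 15 10 18 / 16 4 11]. Elementwise product with the kernel and sum: 17·3 + 11·-1 + 15·-1 + 10·-2 + 16·2 + 4·1 + 11·1.

52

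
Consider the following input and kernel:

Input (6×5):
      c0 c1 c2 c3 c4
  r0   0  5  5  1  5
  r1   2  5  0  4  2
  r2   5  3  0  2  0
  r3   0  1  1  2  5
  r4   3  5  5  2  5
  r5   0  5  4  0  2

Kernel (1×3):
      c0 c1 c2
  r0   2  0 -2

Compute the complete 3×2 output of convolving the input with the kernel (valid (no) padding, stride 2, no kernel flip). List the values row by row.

-10 0
10 0
-4 0

Output[0,0]: The receptive field on the input at this output position is [0 5 5]. Elementwise product with the kernel and sum: 0·2 + 5·-2.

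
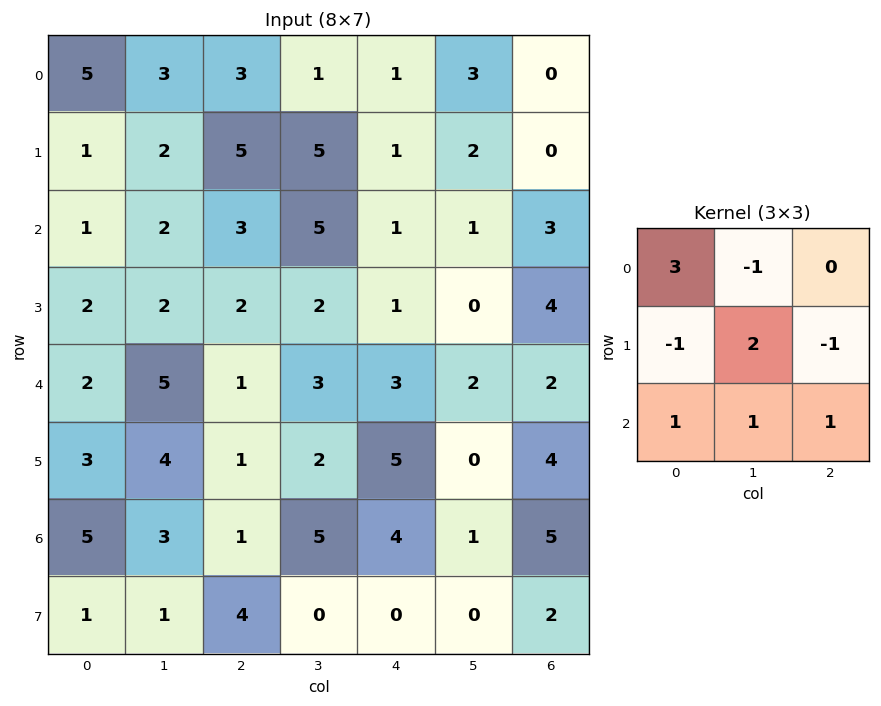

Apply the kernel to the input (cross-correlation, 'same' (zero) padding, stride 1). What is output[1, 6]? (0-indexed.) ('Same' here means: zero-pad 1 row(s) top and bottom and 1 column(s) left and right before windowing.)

11

The receptive field on the zero-padded input at this output position is [3 0 0 / 2 0 0 / 1 3 0]. Elementwise product with the kernel and sum: 3·3 + 0·-1 + 2·-1 + 0·2 + 0·-1 + 1·1 + 3·1 + 0·1.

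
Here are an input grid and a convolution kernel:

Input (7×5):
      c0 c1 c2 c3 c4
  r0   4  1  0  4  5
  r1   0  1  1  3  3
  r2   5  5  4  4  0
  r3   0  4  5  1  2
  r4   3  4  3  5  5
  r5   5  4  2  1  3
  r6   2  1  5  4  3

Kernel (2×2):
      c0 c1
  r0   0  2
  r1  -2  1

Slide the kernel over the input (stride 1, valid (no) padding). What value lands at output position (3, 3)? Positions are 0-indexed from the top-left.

The receptive field on the input at this output position is [1 2 / 5 5]. Elementwise product with the kernel and sum: 2·2 + 5·-2 + 5·1.

-1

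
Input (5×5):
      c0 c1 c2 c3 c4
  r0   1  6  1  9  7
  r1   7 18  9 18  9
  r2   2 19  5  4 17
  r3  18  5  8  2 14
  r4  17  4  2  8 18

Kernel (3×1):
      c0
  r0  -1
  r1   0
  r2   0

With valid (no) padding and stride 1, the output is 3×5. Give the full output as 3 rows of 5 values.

Output[0,0]: The receptive field on the input at this output position is [1 / 7 / 2]. Elementwise product with the kernel and sum: 1·-1.
Output[0,1]: The receptive field on the input at this output position is [6 / 18 / 19]. Elementwise product with the kernel and sum: 6·-1.

-1 -6 -1 -9 -7
-7 -18 -9 -18 -9
-2 -19 -5 -4 -17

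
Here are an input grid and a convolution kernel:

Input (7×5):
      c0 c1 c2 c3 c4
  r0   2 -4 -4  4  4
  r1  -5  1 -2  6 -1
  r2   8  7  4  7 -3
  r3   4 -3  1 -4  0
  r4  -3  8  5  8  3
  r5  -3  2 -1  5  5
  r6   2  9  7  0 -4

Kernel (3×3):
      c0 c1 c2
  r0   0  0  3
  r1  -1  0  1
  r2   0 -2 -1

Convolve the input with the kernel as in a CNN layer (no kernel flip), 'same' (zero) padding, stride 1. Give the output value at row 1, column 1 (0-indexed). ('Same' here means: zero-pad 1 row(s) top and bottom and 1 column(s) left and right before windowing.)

The receptive field on the zero-padded input at this output position is [2 -4 -4 / -5 1 -2 / 8 7 4]. Elementwise product with the kernel and sum: -4·3 + -5·-1 + -2·1 + 7·-2 + 4·-1.

-27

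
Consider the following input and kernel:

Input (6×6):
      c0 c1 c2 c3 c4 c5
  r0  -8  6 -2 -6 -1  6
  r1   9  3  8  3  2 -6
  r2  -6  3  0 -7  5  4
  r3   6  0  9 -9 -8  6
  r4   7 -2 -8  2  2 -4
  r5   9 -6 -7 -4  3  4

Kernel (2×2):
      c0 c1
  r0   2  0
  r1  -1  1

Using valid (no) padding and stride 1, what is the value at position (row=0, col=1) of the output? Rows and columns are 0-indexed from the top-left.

17

The receptive field on the input at this output position is [6 -2 / 3 8]. Elementwise product with the kernel and sum: 6·2 + 3·-1 + 8·1.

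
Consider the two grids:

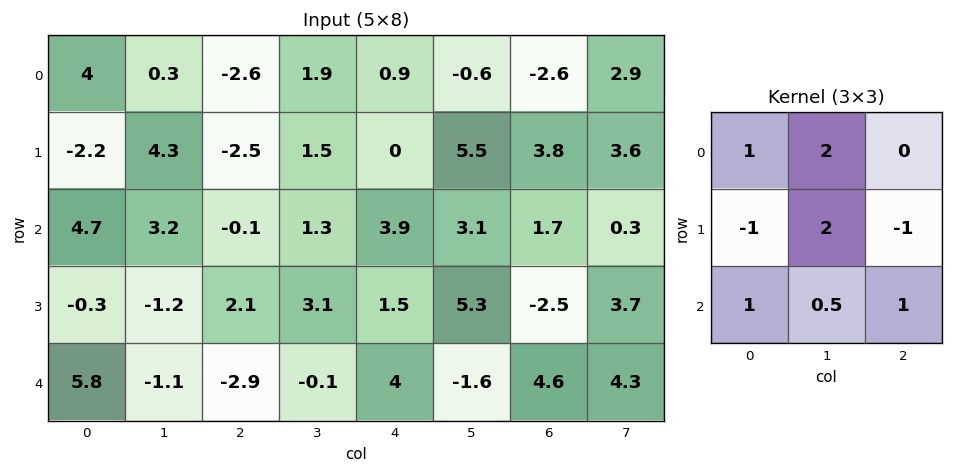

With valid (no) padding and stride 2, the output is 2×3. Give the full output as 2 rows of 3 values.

Output[0,0]: The receptive field on the input at this output position is [4 0.3 -2.6 / -2.2 4.3 -2.5 / 4.7 3.2 -0.1]. Elementwise product with the kernel and sum: 4·1 + 0.3·2 + -2.2·-1 + 4.3·2 + -2.5·-1 + 4.7·1 + 3.2·0.5 + -0.1·1.

24.1 11.15 14.05
9.25 6.15 29.5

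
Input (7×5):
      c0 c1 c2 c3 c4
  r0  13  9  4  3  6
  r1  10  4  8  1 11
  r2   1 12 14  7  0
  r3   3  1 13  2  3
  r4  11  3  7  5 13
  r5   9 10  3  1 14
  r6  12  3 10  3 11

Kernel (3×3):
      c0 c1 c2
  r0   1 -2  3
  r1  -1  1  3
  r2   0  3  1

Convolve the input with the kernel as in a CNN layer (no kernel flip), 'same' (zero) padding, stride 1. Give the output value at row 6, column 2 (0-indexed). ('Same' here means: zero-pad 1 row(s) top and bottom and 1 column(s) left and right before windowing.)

The receptive field on the zero-padded input at this output position is [10 3 1 / 3 10 3 / 0 0 0]. Elementwise product with the kernel and sum: 10·1 + 3·-2 + 1·3 + 3·-1 + 10·1 + 3·3 + 0·3 + 0·1.

23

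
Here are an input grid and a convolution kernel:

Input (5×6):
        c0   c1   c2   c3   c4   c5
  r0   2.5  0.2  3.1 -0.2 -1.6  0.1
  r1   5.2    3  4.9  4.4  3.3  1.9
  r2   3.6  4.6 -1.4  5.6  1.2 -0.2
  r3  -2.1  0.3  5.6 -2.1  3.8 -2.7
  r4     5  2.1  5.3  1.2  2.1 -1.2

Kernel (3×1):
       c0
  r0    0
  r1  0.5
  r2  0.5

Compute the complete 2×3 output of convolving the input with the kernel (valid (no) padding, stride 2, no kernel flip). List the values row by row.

Output[0,0]: The receptive field on the input at this output position is [2.5 / 5.2 / 3.6]. Elementwise product with the kernel and sum: 5.2·0.5 + 3.6·0.5.

4.4 1.75 2.25
1.45 5.45 2.95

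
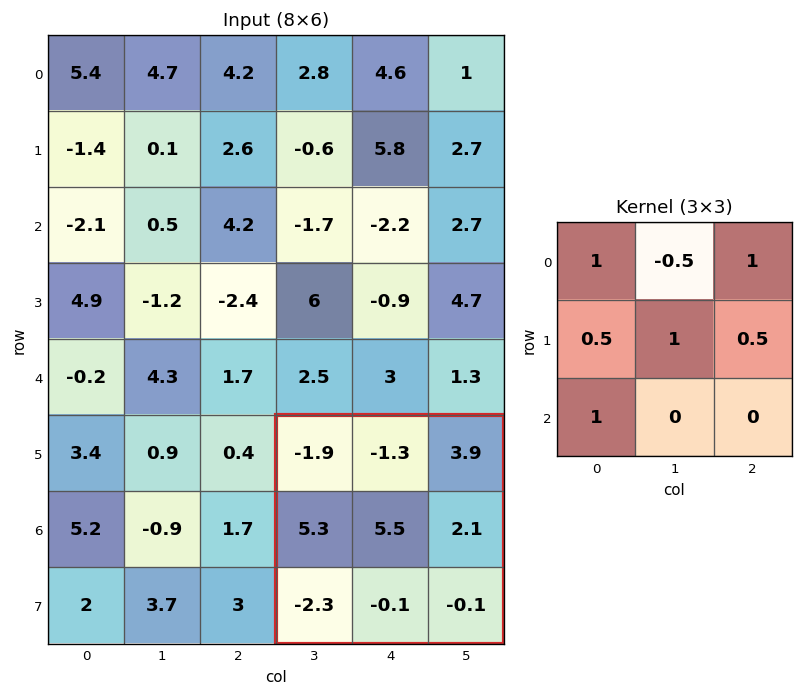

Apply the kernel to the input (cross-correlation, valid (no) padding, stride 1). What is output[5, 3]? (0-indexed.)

The receptive field on the input at this output position is [-1.9 -1.3 3.9 / 5.3 5.5 2.1 / -2.3 -0.1 -0.1]. Elementwise product with the kernel and sum: -1.9·1 + -1.3·-0.5 + 3.9·1 + 5.3·0.5 + 5.5·1 + 2.1·0.5 + -2.3·1.

9.55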